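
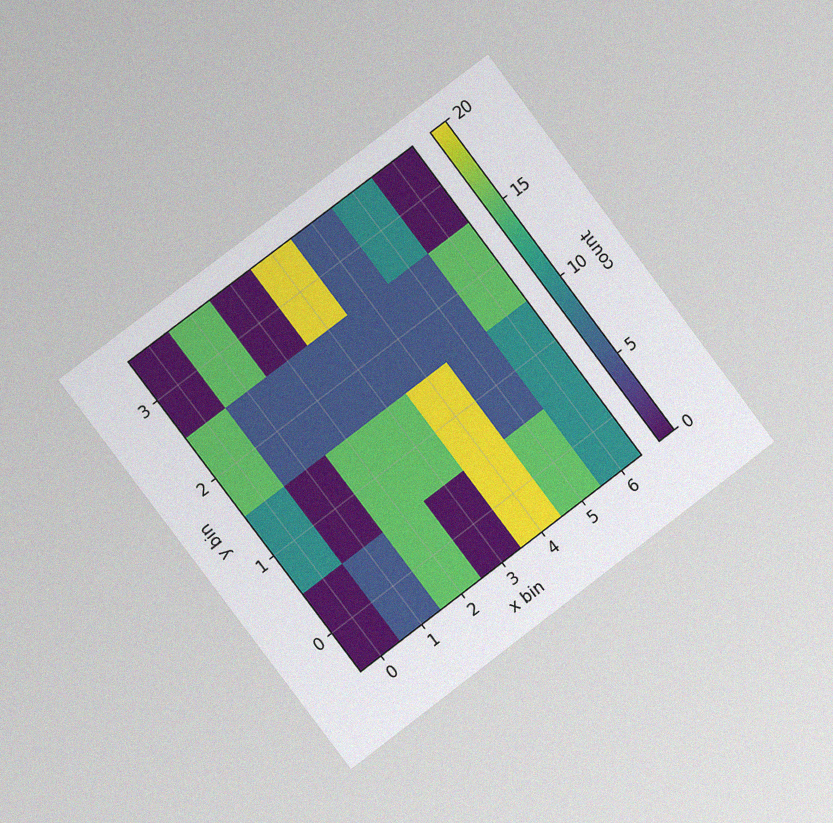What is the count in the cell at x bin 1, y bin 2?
The chart is tilted about 37° counter-clockwise and viewed at a slight angle, with some photo noise. Matching the cell (1, 2) against the colorbar gives 5.

5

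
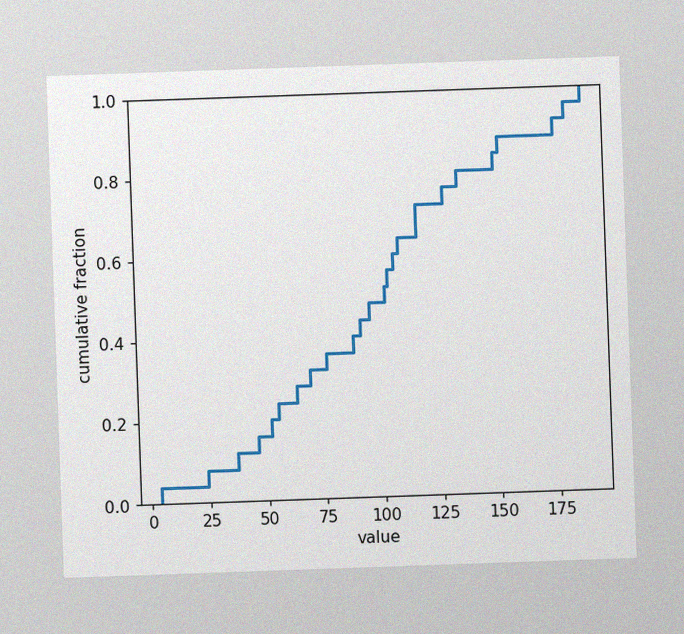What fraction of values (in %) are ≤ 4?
4%

The chart is tilted about 2° counter-clockwise, with some photo noise. At x=4 the ECDF step is at 4%.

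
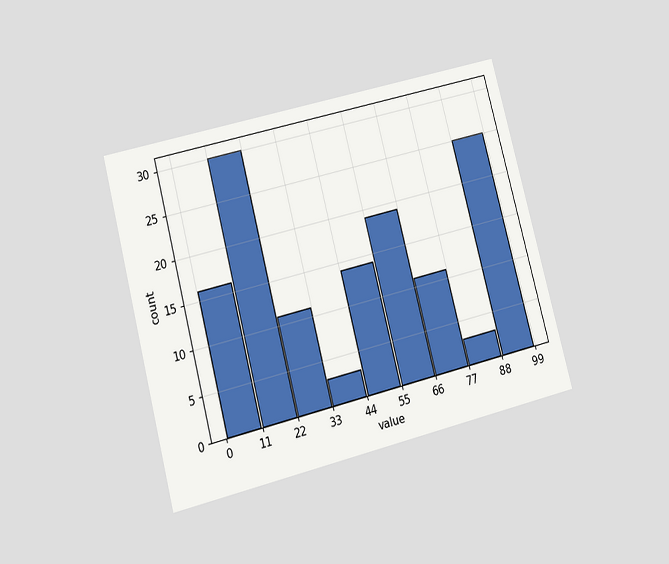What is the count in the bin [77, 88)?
3

The chart is tilted about 15° counter-clockwise and viewed at a slight angle. The [77, 88) bin has height 3.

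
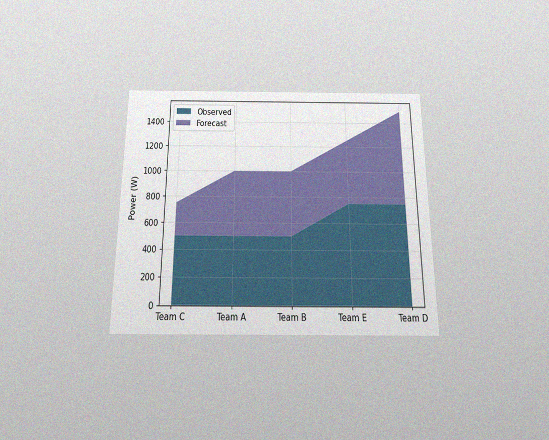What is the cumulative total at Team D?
1500W

The chart is viewed slightly from below, with some photo noise. The stacked total at Team D reaches 1500W.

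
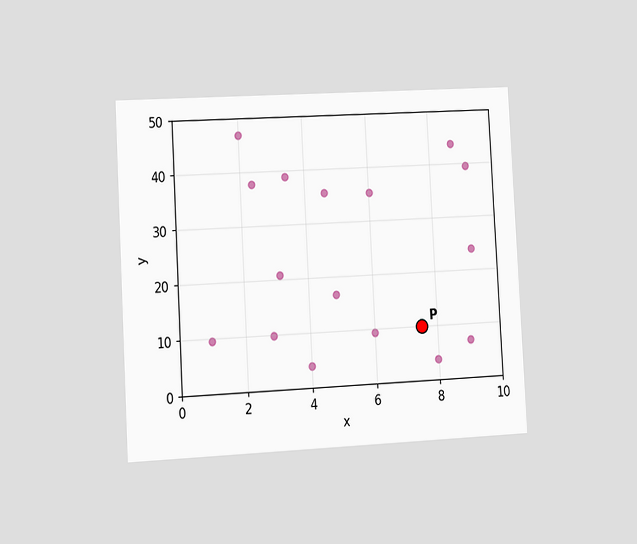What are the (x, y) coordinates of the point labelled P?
The chart is tilted about 3° counter-clockwise and viewed slightly from the left. Following the gridlines from P to each axis, P sits at (7.5, 10).

(7.5, 10)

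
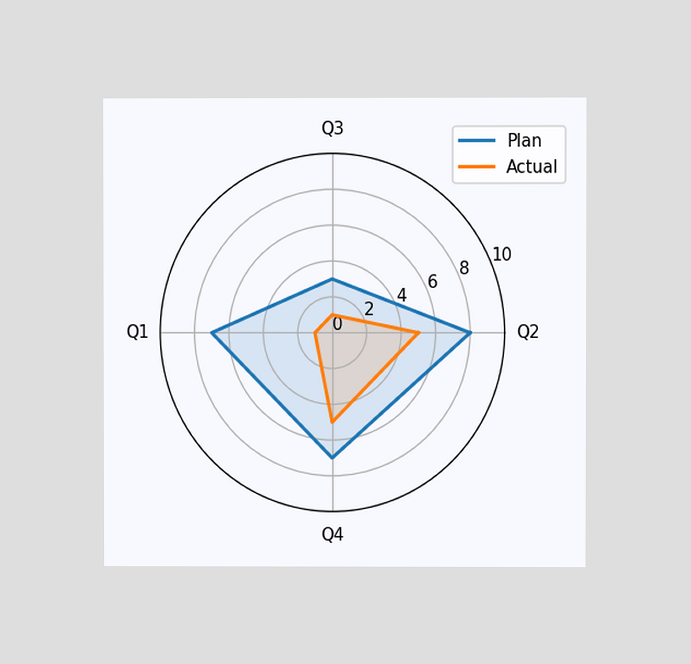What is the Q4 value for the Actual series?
The chart is viewed at a slight angle. On the Q4 axis, Actual reaches 5.

5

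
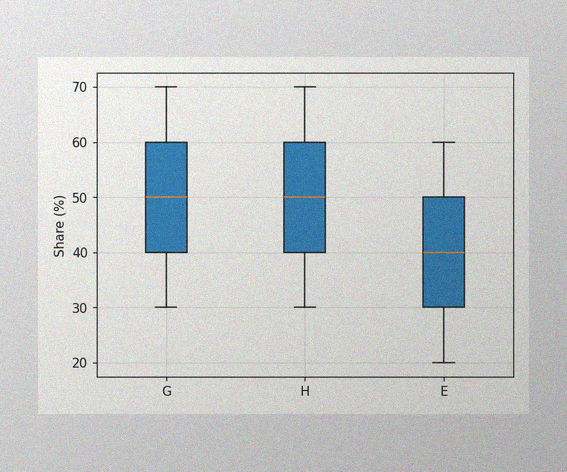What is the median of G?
50%

The image has some photo noise and uneven lighting. The median line in the G box sits at 50%.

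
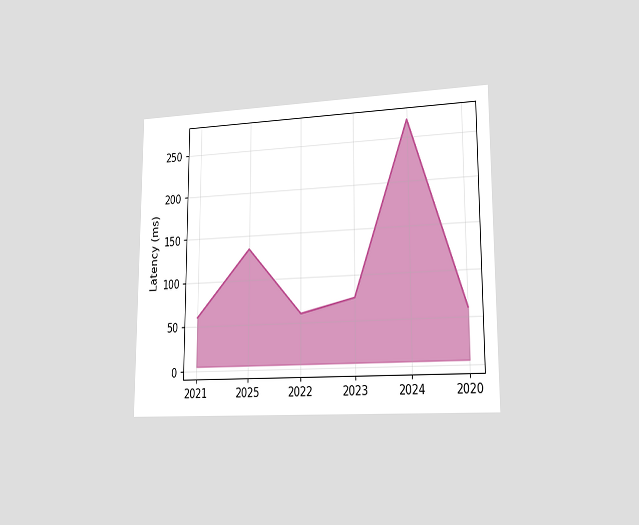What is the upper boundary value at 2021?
60ms

The chart is viewed slightly from the right. At 2021 the upper boundary is at 60ms.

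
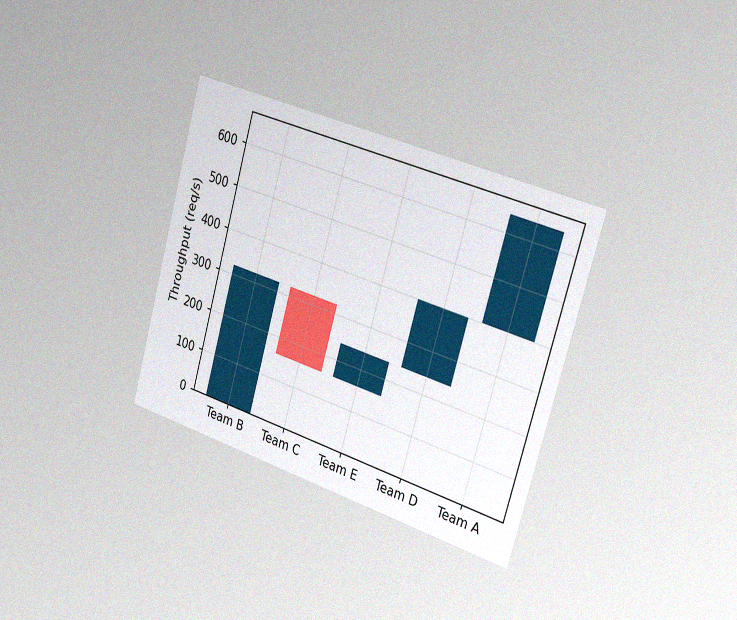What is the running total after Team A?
The chart is tilted about 16° clockwise and viewed slightly from the right, with some photo noise. After Team A the running total reaches 640req/s.

640req/s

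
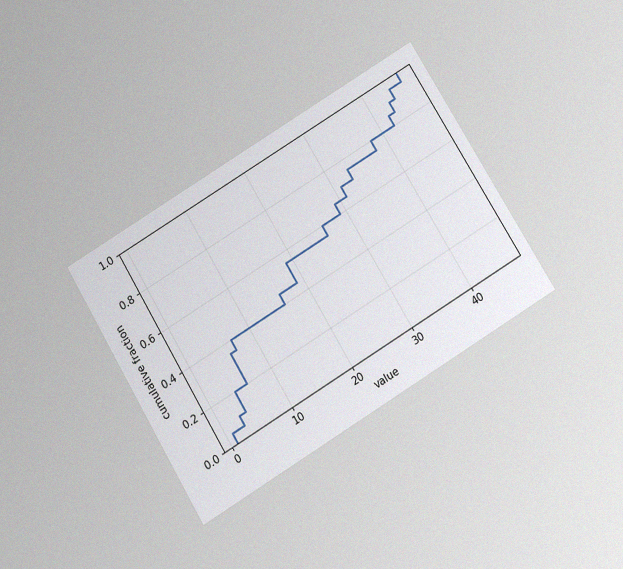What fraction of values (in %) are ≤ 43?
90%

The chart is tilted about 31° counter-clockwise and viewed slightly from below, with some photo noise. At x=43 the ECDF step is at 90%.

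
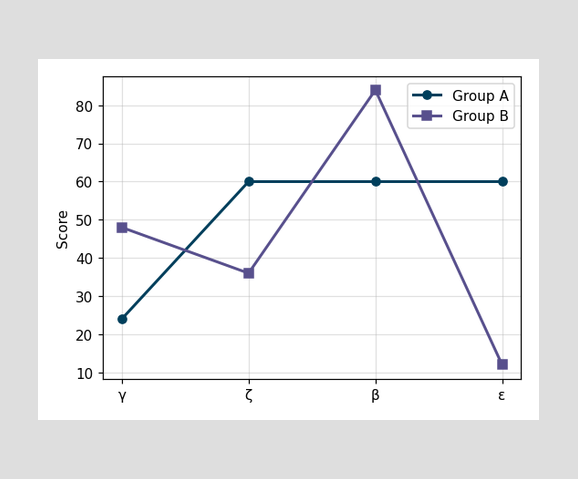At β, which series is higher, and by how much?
Group B, by 24

At β, Group B sits above the other line by 24.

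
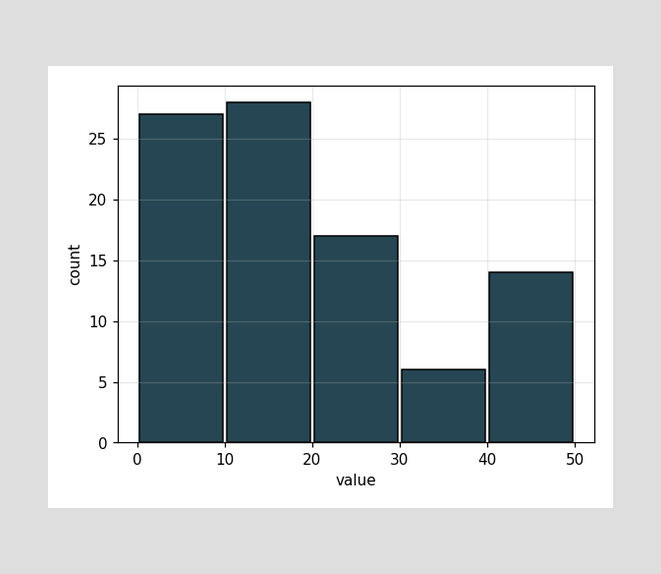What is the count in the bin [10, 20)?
The [10, 20) bin has height 28.

28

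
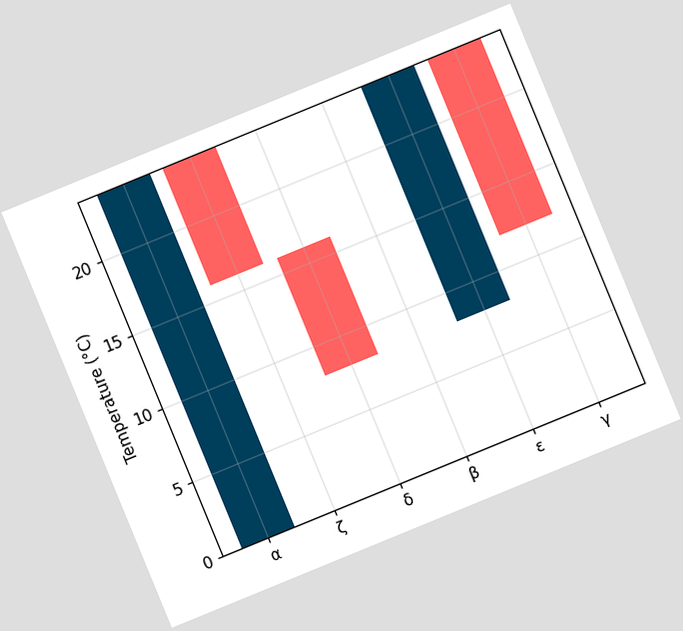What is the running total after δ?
8°C

The chart is tilted about 22° counter-clockwise. After δ the running total reaches 8°C.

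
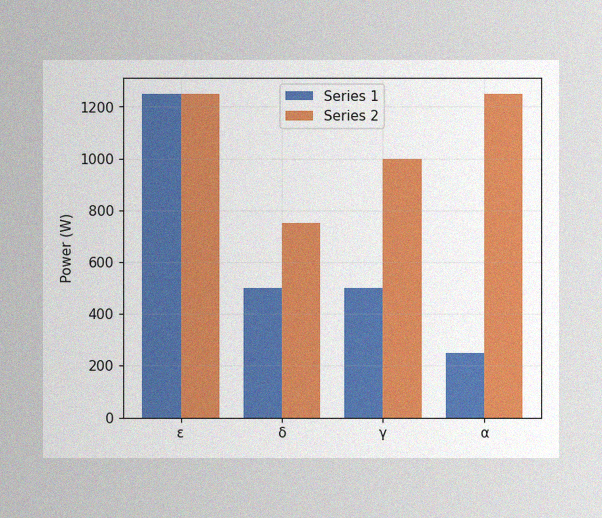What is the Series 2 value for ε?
The image has some photo noise and uneven lighting. The Series 2 bar at ε reaches 1250W on the y-axis.

1250W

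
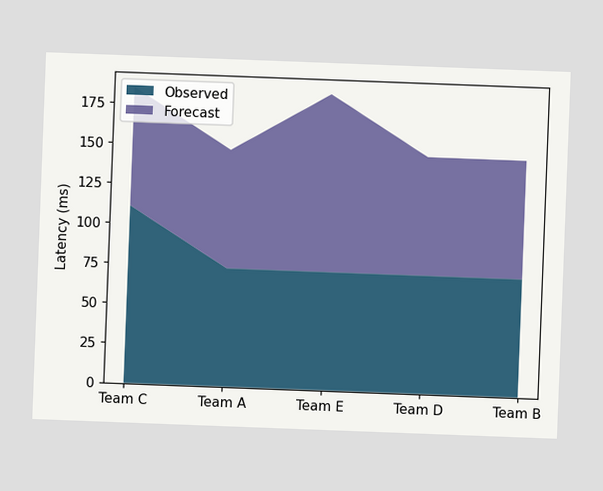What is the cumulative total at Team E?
The chart is tilted about 2° clockwise. The stacked total at Team E reaches 185ms.

185ms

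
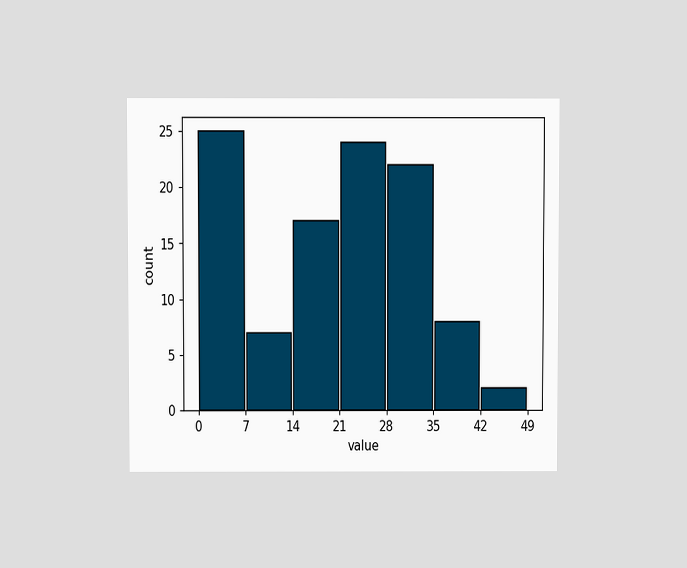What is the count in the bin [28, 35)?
The chart is viewed at a slight angle. The [28, 35) bin has height 22.

22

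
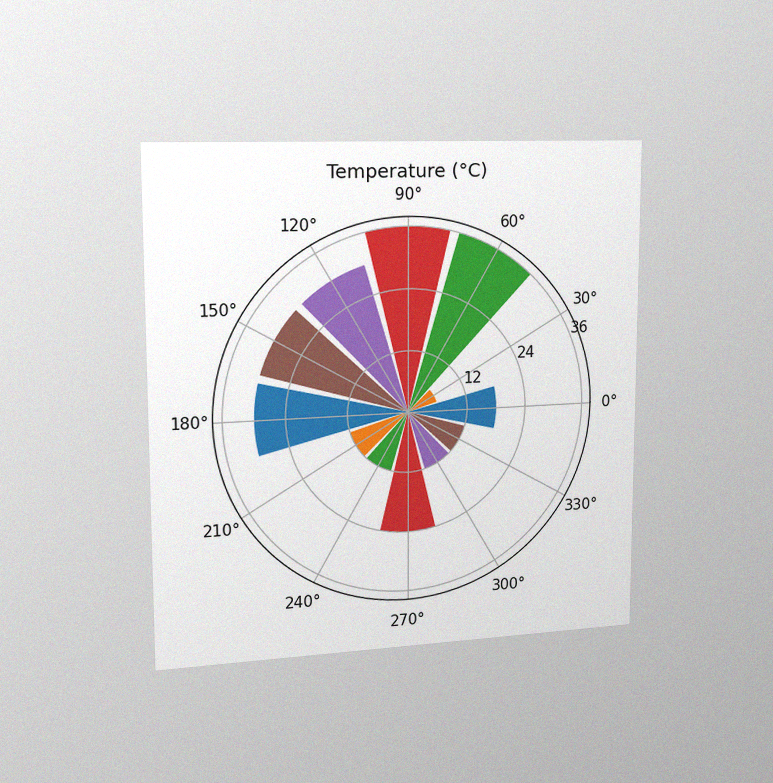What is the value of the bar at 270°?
24°C

The chart is viewed slightly from the left, with some photo noise. The bar at 270° reaches 24°C on the radial axis.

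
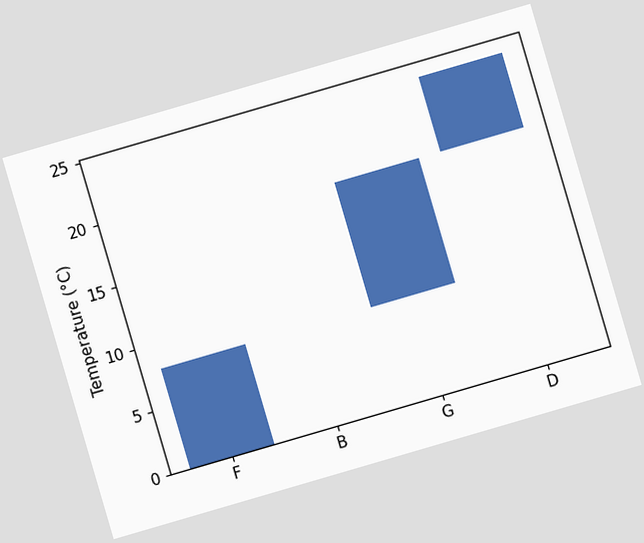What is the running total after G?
The chart is tilted about 16° counter-clockwise. After G the running total reaches 18°C.

18°C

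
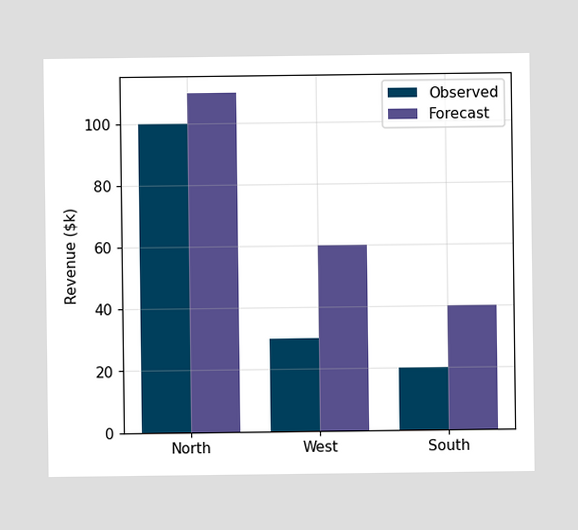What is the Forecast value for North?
$110k

The Forecast bar at North reaches $110k on the y-axis.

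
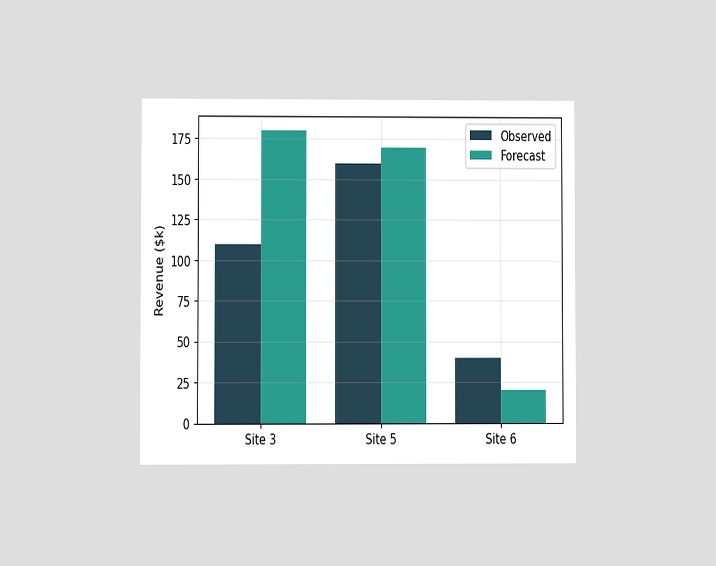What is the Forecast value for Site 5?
The chart is viewed at a slight angle. The Forecast bar at Site 5 reaches $170k on the y-axis.

$170k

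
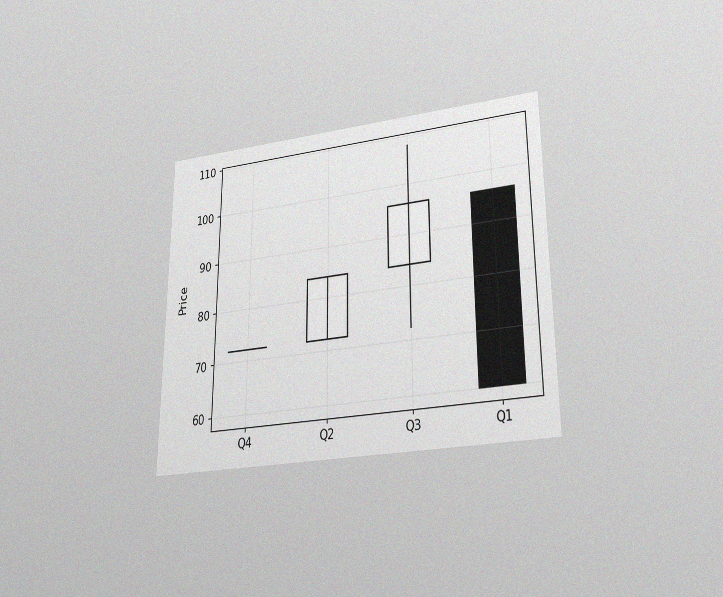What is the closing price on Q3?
The chart is viewed slightly from below, with some photo noise. The Q3 candle closes at 96.

96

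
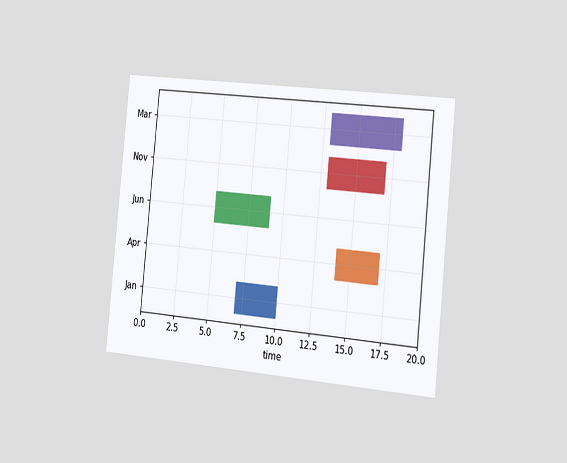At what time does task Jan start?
7

The chart is tilted about 6° clockwise and viewed slightly from the right. The Jan bar begins at t=7.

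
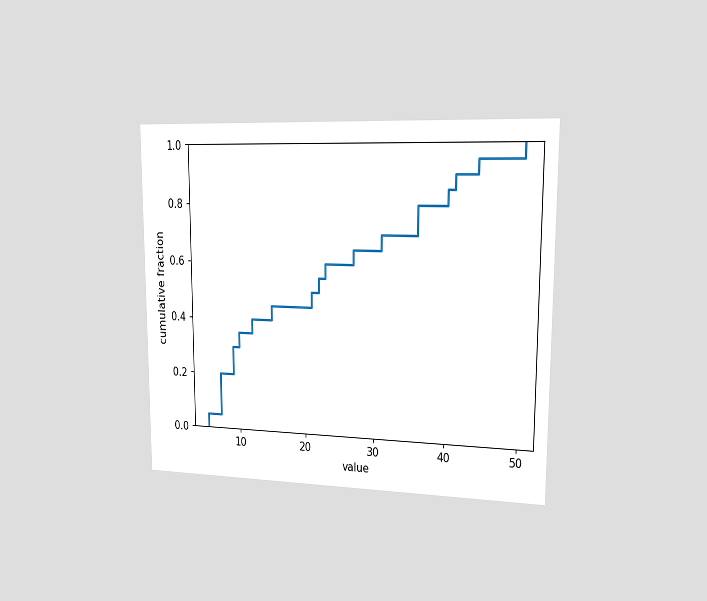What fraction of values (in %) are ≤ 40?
85%

The chart is viewed slightly from the right. At x=40 the ECDF step is at 85%.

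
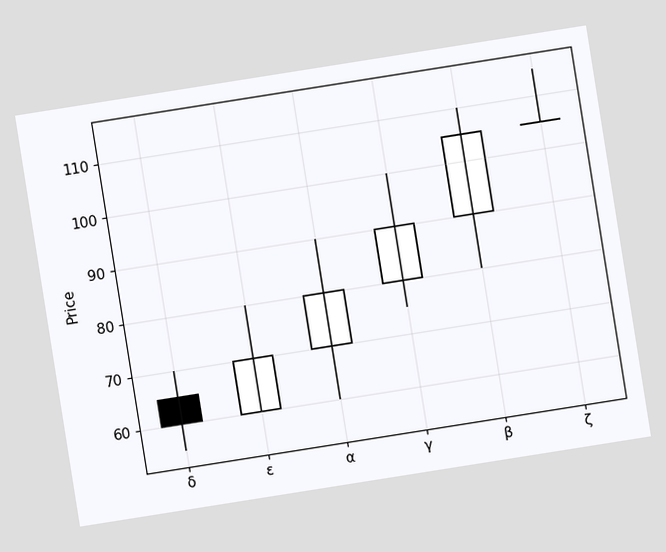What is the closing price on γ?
The chart is tilted about 9° counter-clockwise. The γ candle closes at 90.

90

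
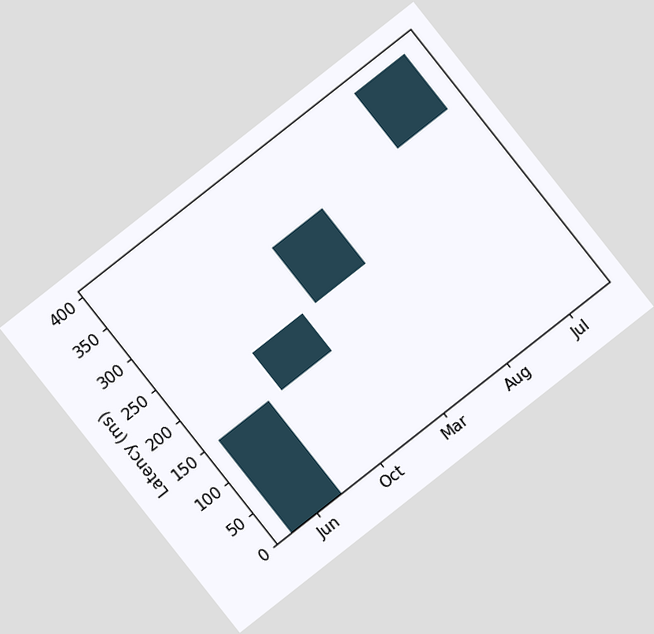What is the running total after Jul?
390ms

The chart is tilted about 38° counter-clockwise. After Jul the running total reaches 390ms.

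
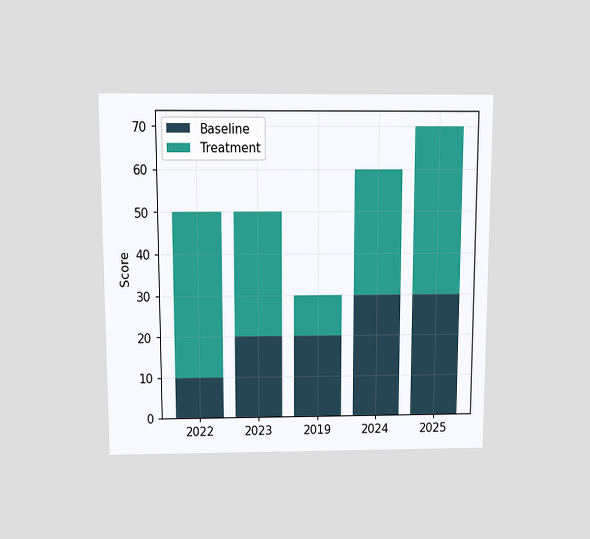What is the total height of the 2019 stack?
The chart is viewed slightly from above. The 2019 stack's top reaches 30 on the y-axis.

30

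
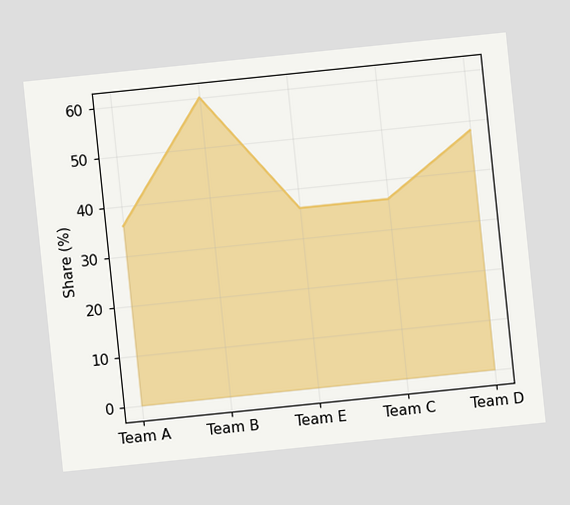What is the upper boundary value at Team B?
The chart is tilted about 6° counter-clockwise. At Team B the upper boundary is at 60%.

60%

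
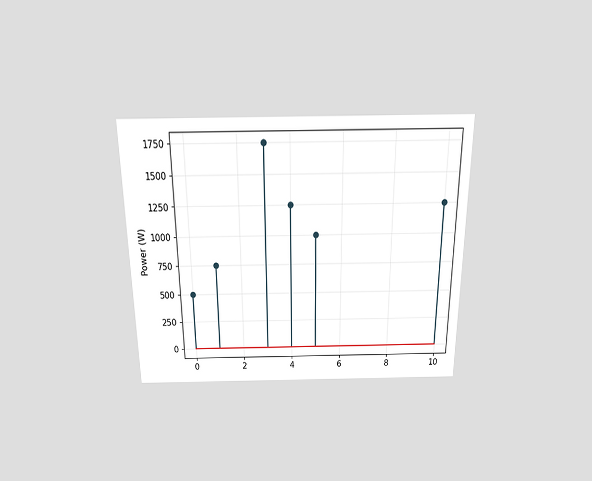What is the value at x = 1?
750W

The chart is viewed slightly from above. The stem at x=1 reaches 750W.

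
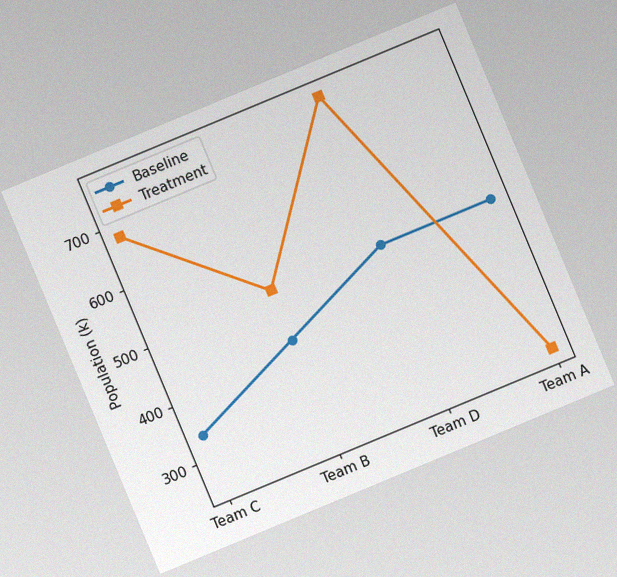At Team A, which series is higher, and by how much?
Baseline, by 255k

The chart is tilted about 23° counter-clockwise, with some photo noise. At Team A, Baseline sits above the other line by 255k.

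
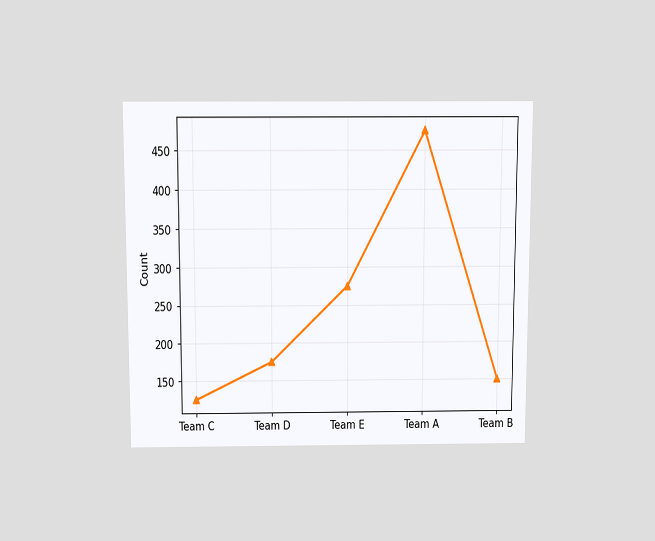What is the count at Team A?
475

The chart is viewed slightly from above. At Team A, the line is at 475.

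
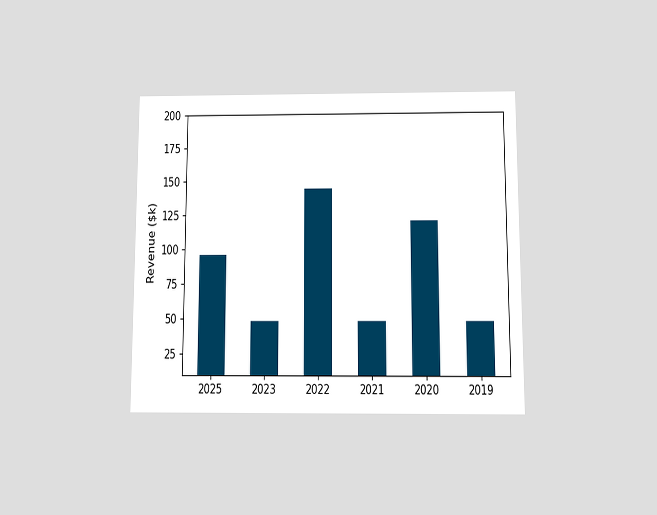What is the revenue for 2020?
The chart is viewed slightly from below. Reading along the chart's y-axis, the 2020 bar reaches $120k.

$120k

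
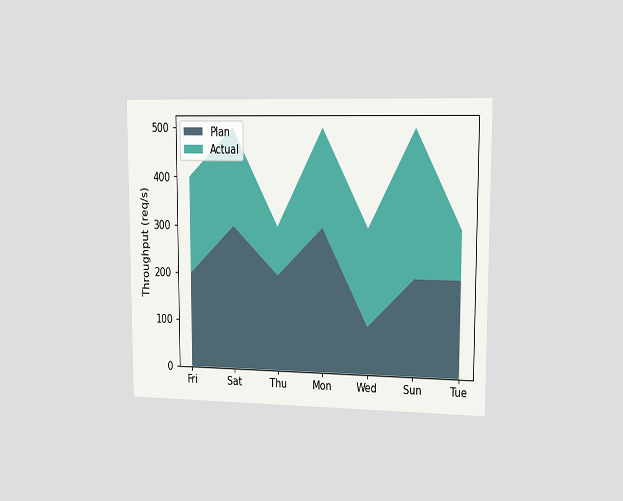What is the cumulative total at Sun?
500req/s

The chart is viewed slightly from the right. The stacked total at Sun reaches 500req/s.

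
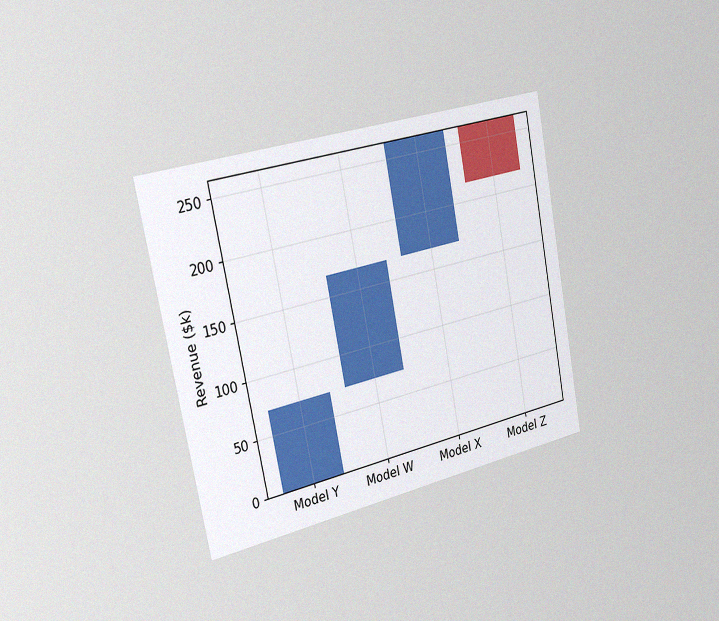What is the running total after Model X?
$264k

The chart is tilted about 11° counter-clockwise and viewed slightly from the left, with some photo noise. After Model X the running total reaches $264k.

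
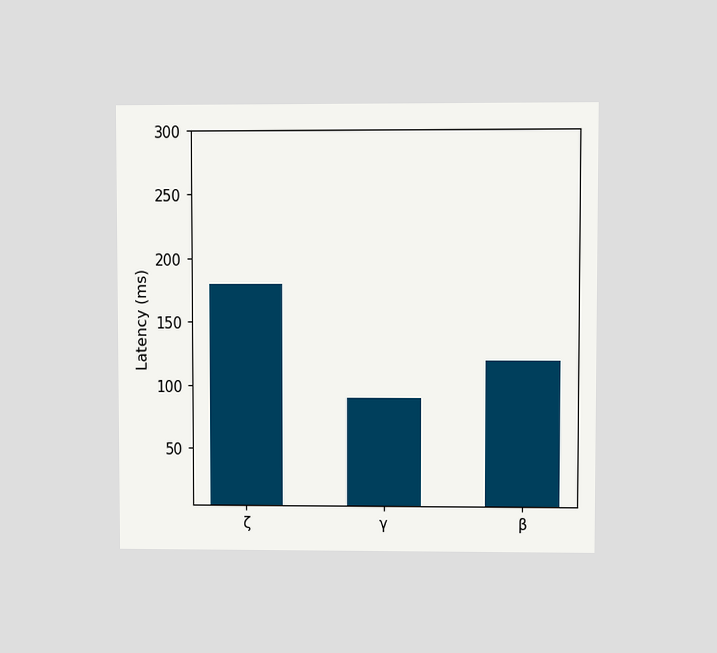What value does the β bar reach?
120ms

The chart is viewed at a slight angle. Reading along the chart's y-axis, the β bar reaches 120ms.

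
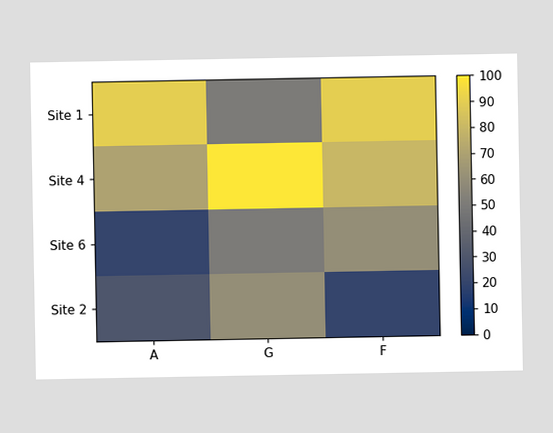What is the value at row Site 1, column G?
50

Matching cell (Site 1, G) against the colorbar gives 50.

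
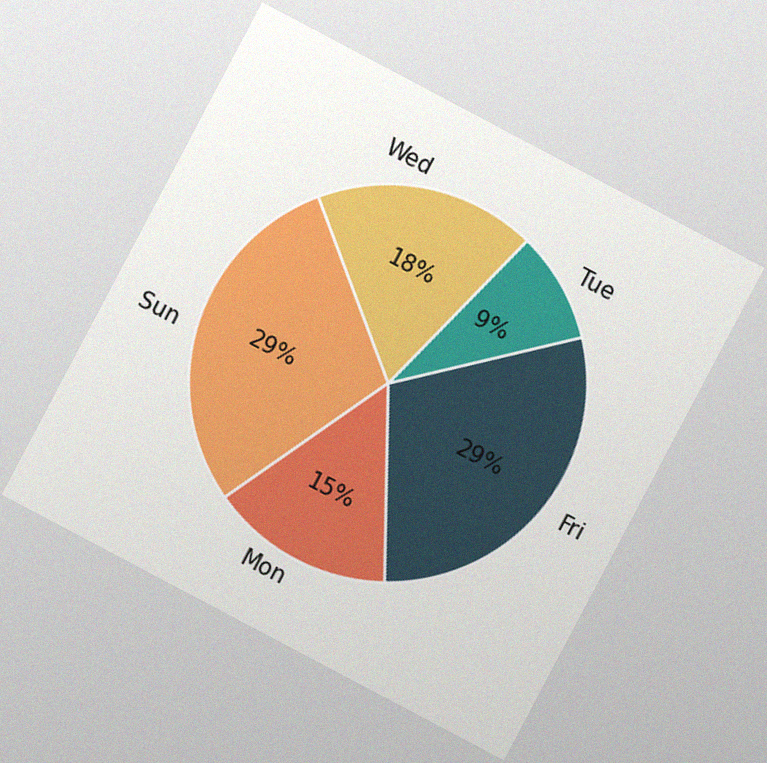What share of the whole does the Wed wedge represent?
18%

The chart is tilted about 28° clockwise, with some photo noise. The Wed slice takes up 18% of the pie.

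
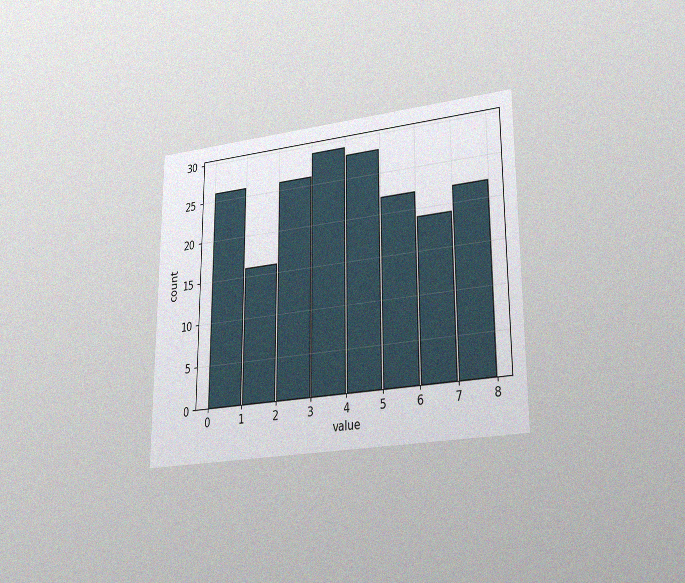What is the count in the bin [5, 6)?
22

The chart is viewed at a slight angle, with some photo noise. The [5, 6) bin has height 22.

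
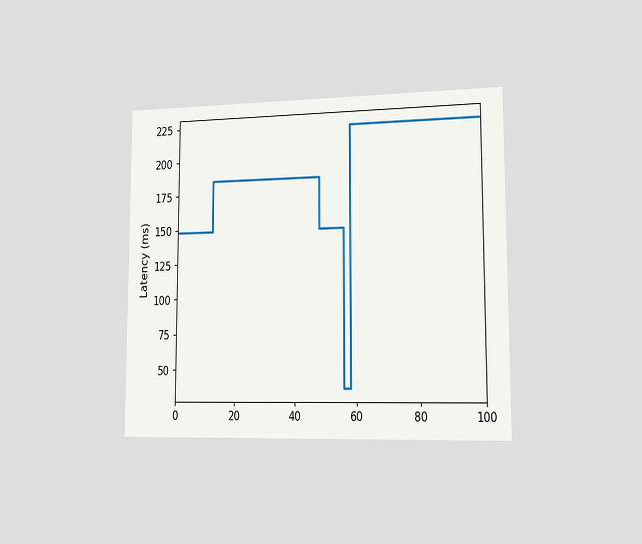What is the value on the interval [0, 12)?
148ms

The chart is viewed slightly from the right. On [0, 12) the step sits at 148ms.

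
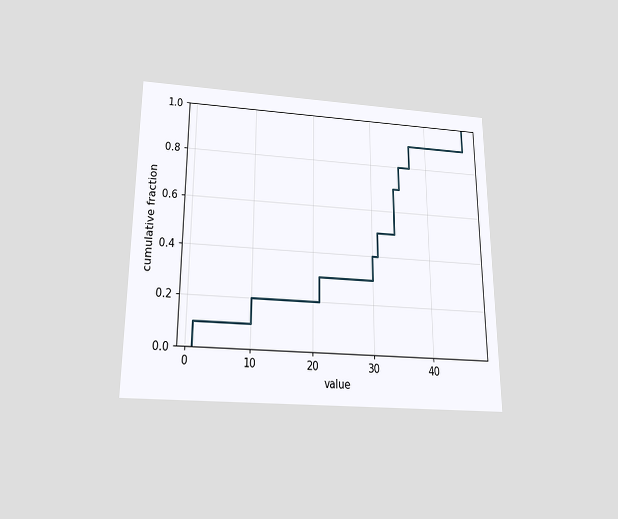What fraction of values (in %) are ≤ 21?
The chart is viewed slightly from below. At x=21 the ECDF step is at 30%.

30%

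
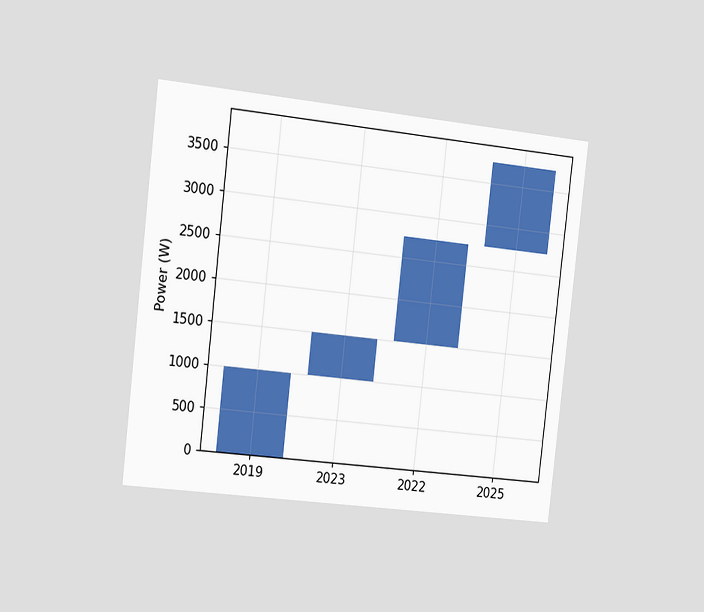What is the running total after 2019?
The chart is tilted about 7° clockwise and viewed slightly from the left. After 2019 the running total reaches 1000W.

1000W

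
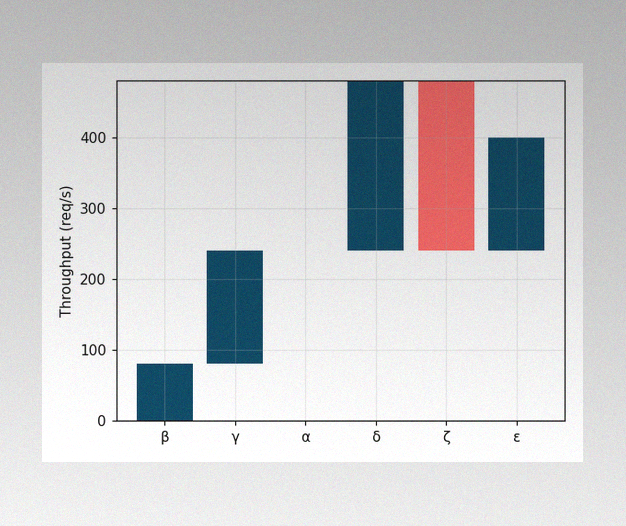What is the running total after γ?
240req/s

The image has some photo noise and uneven lighting. After γ the running total reaches 240req/s.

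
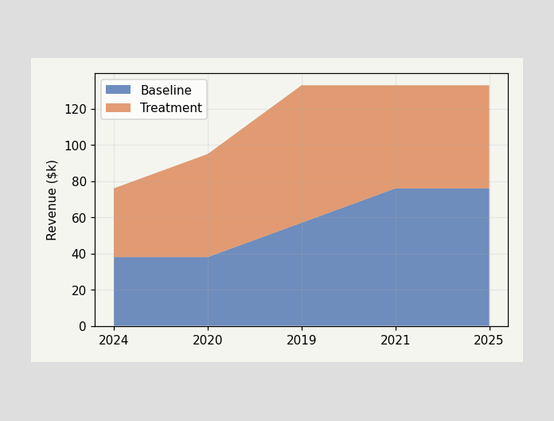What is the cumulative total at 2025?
$133k

The stacked total at 2025 reaches $133k.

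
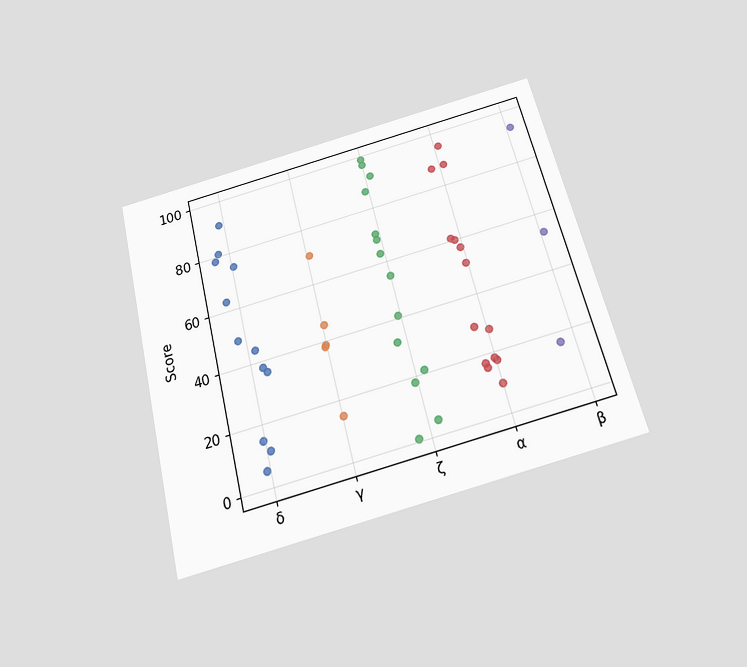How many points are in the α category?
14

The chart is tilted about 14° counter-clockwise and viewed slightly from below. Counting the markers in the α column gives 14.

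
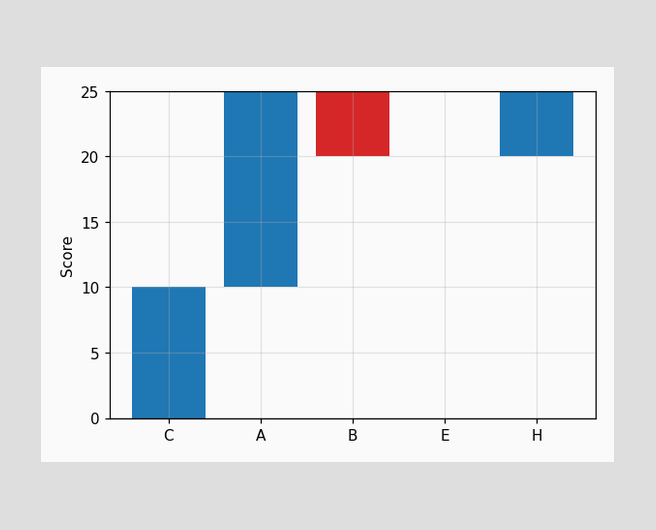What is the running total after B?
20

After B the running total reaches 20.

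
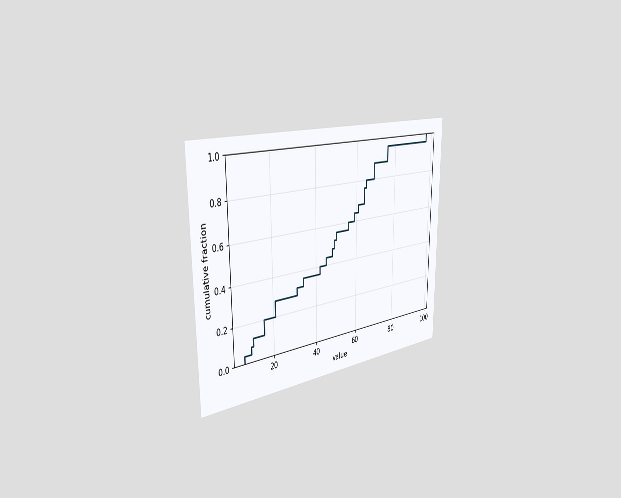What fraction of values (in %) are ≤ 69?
88%

The chart is viewed slightly from the left. At x=69 the ECDF step is at 88%.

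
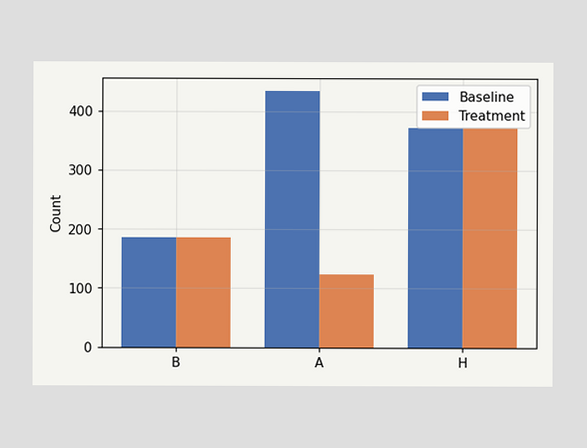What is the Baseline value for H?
372

The Baseline bar at H reaches 372 on the y-axis.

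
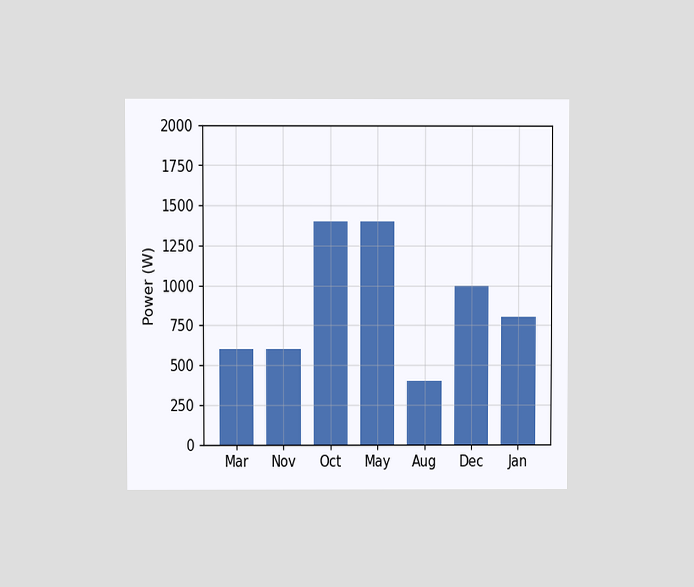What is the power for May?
The chart is viewed at a slight angle. Reading along the chart's y-axis, the May bar reaches 1400W.

1400W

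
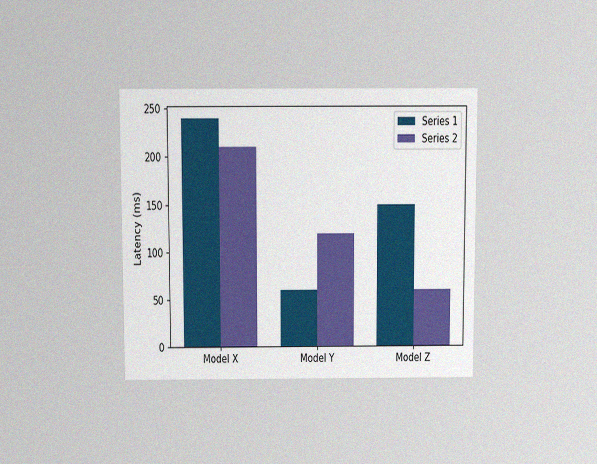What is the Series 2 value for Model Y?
The chart is viewed slightly from above, with some photo noise. The Series 2 bar at Model Y reaches 120ms on the y-axis.

120ms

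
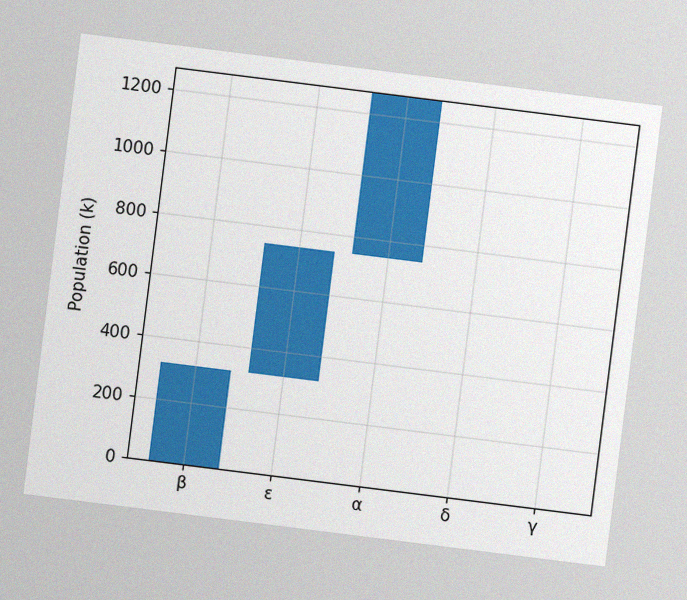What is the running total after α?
The chart is tilted about 7° clockwise, with some photo noise. After α the running total reaches 1272k.

1272k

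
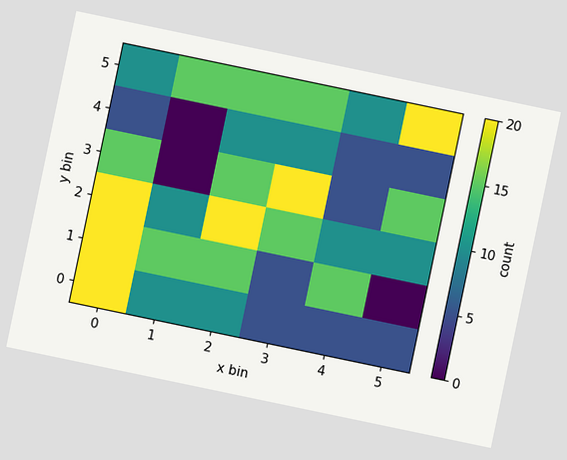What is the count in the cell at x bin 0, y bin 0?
20

The chart is tilted about 12° clockwise. Matching the cell (0, 0) against the colorbar gives 20.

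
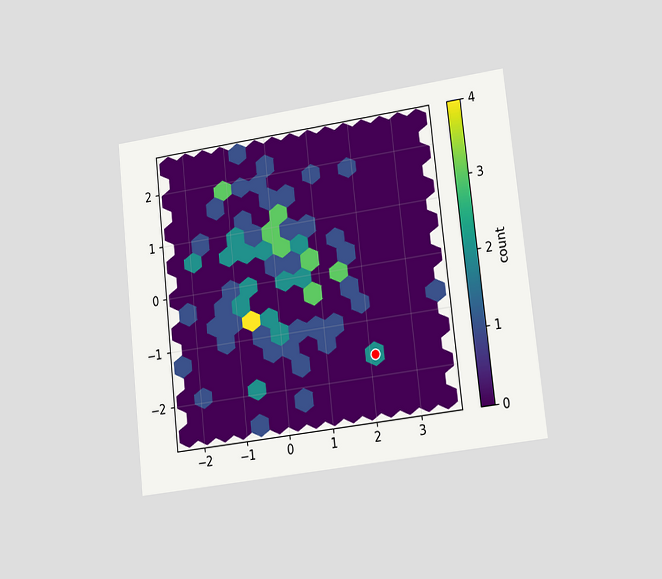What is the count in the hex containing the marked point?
The chart is tilted about 6° counter-clockwise and viewed slightly from the right. The marked hex reads 2 on the colorbar.

2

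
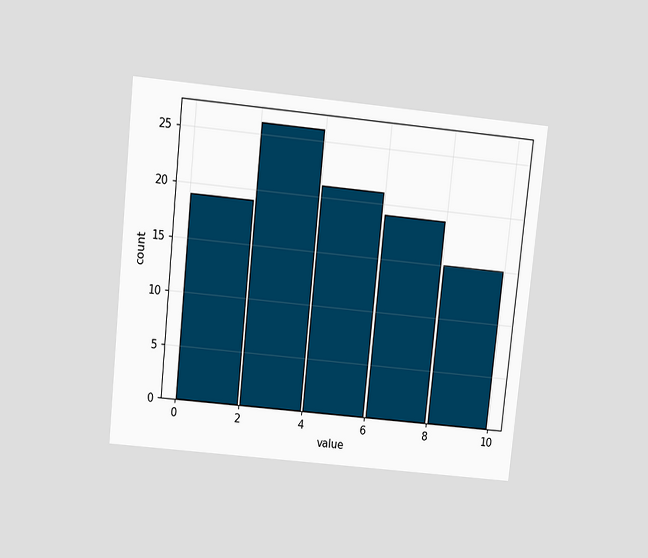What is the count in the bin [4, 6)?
The chart is tilted about 6° clockwise and viewed slightly from above. The [4, 6) bin has height 21.

21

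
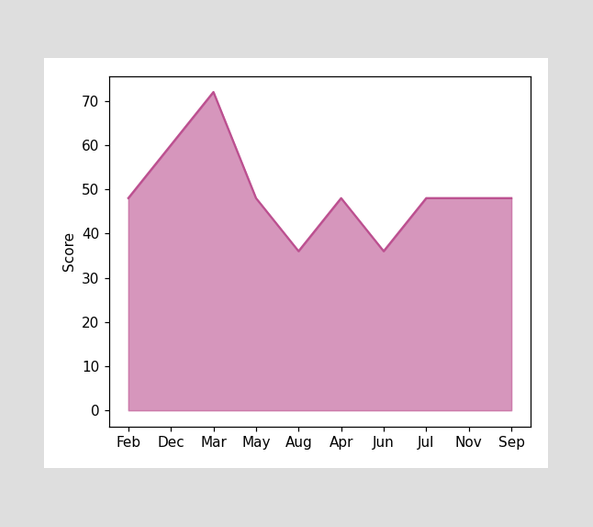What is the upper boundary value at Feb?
48

At Feb the upper boundary is at 48.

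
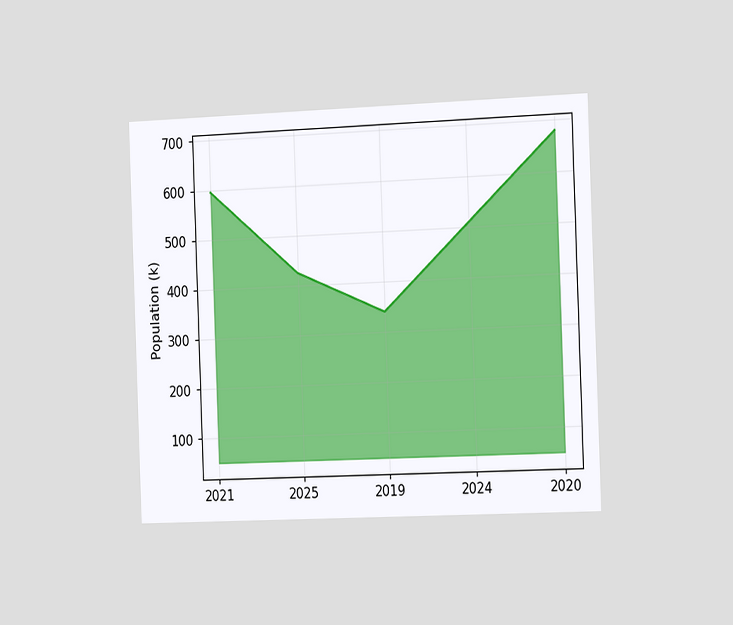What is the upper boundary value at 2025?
The chart is tilted about 2° counter-clockwise and viewed slightly from the right. At 2025 the upper boundary is at 425k.

425k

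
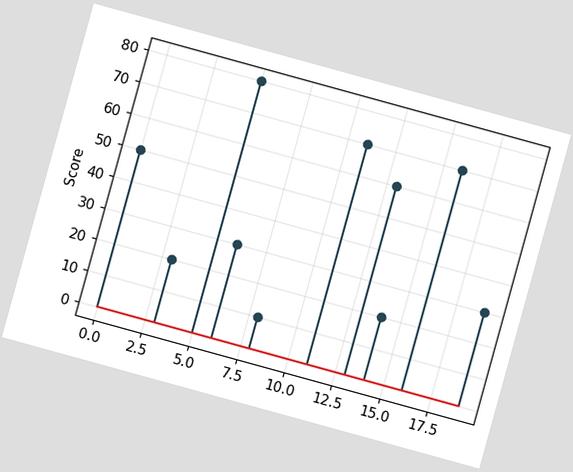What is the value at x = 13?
The chart is tilted about 15° clockwise. The stem at x=13 reaches 60.

60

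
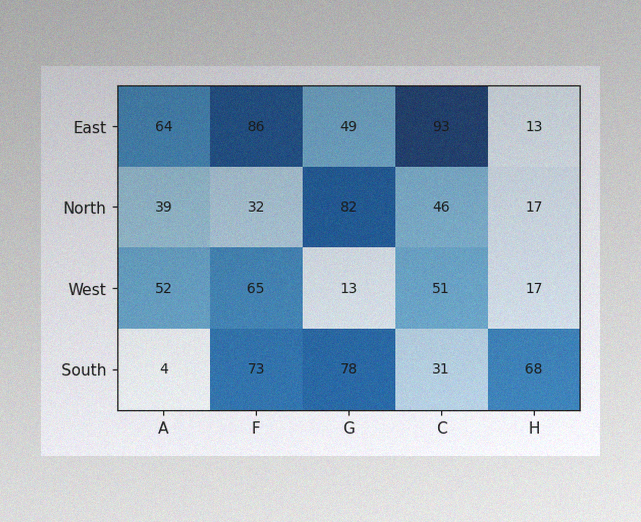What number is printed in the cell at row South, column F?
73

The image has some photo noise and uneven lighting. The (South, F) cell reads 73.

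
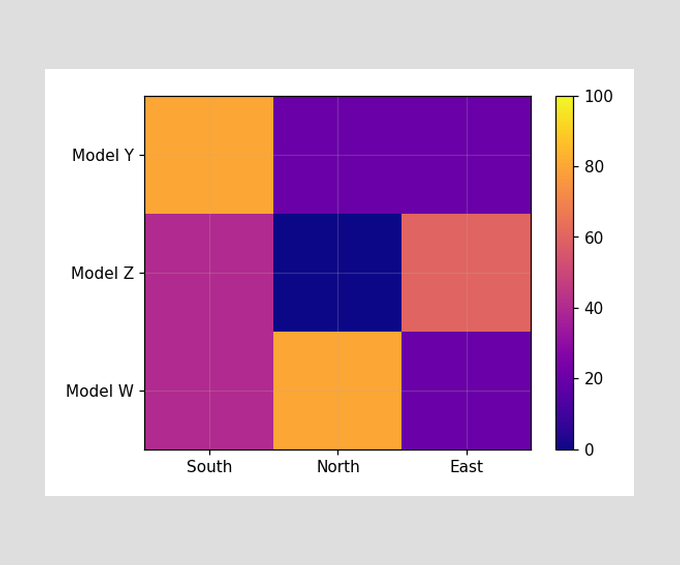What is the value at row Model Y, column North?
Matching cell (Model Y, North) against the colorbar gives 20.

20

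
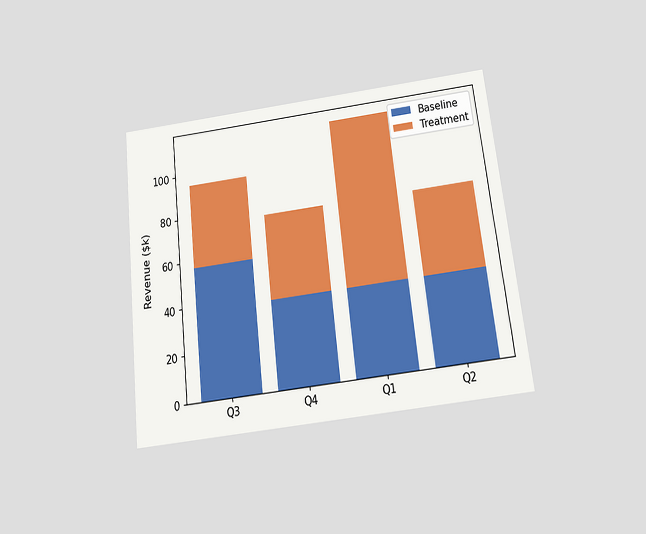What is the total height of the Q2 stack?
The chart is tilted about 7° counter-clockwise and viewed slightly from below. The Q2 stack's top reaches $76k on the y-axis.

$76k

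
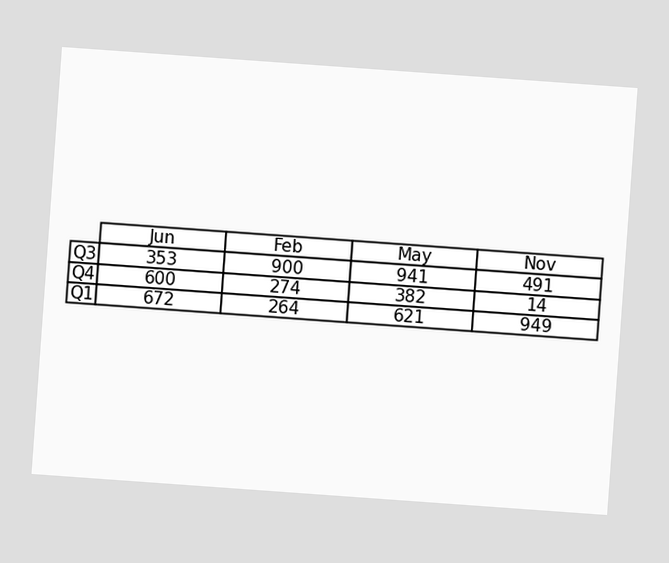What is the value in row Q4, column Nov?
14

The chart is tilted about 4° clockwise. The (Q4, Nov) cell reads 14.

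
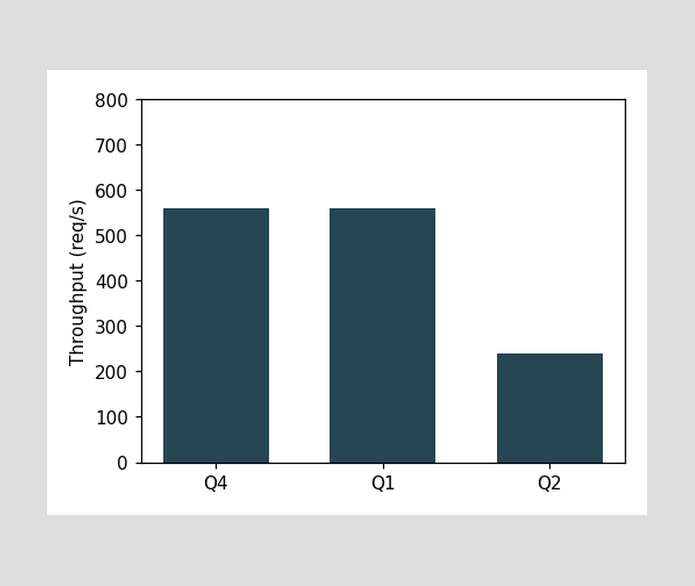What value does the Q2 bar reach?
Reading along the chart's y-axis, the Q2 bar reaches 240req/s.

240req/s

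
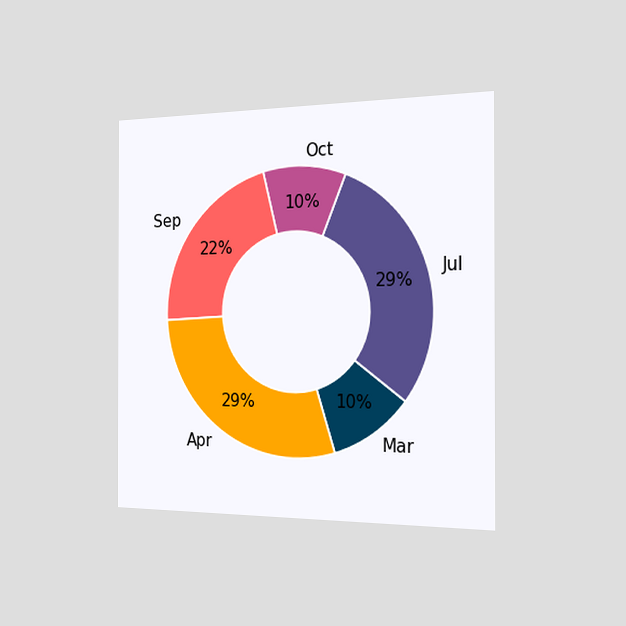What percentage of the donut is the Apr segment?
The chart is viewed slightly from the right. The Apr segment takes up 29% of the ring.

29%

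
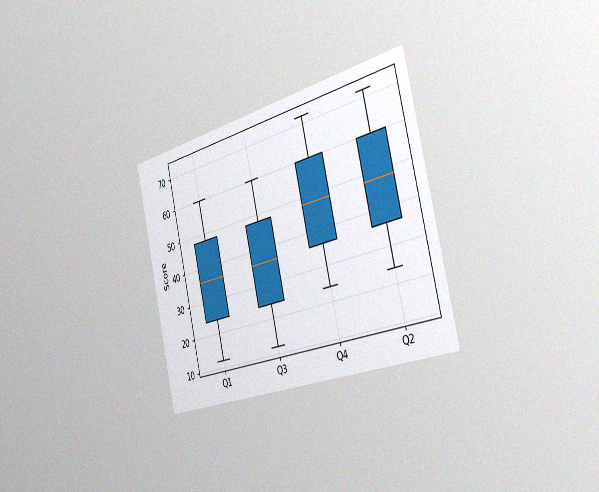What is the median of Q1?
36

The chart is tilted about 13° counter-clockwise and viewed slightly from the right, with some photo noise. The median line in the Q1 box sits at 36.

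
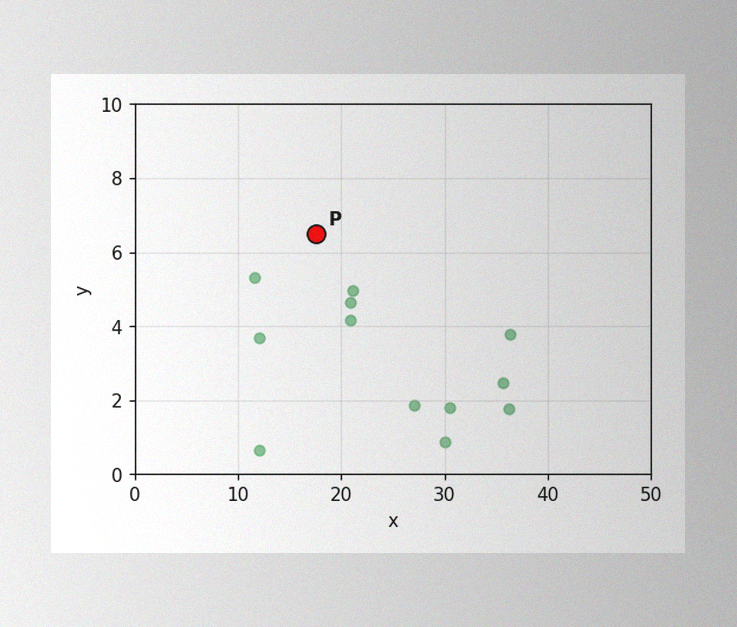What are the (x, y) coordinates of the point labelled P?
(17.5, 6.5)

The image has some photo noise and uneven lighting. Following the gridlines from P to each axis, P sits at (17.5, 6.5).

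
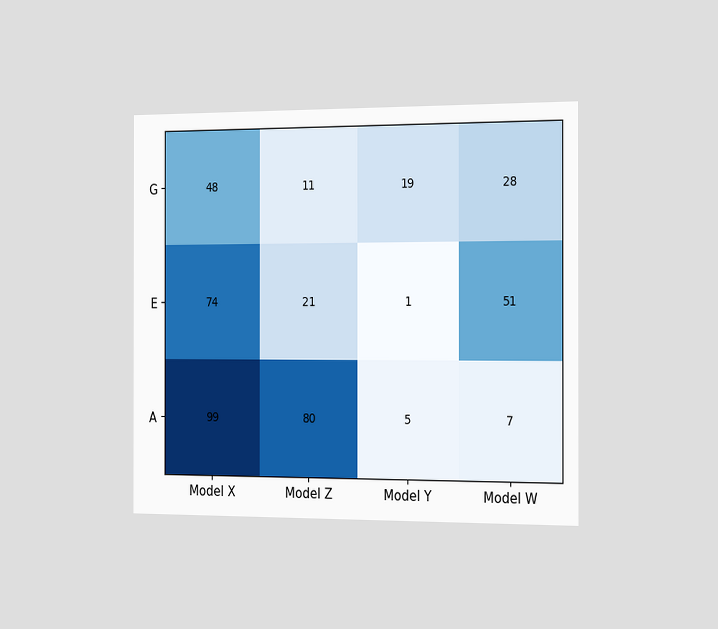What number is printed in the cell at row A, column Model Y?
5

The chart is viewed slightly from the right. The (A, Model Y) cell reads 5.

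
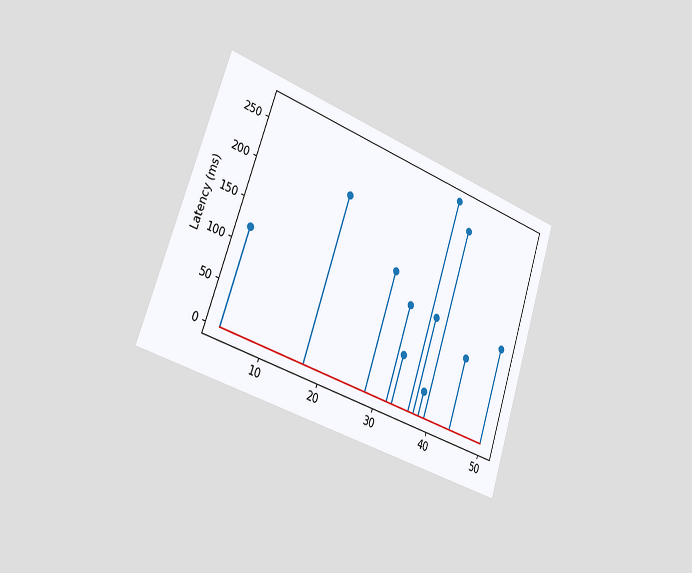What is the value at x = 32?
The chart is tilted about 19° clockwise and viewed slightly from the left. The stem at x=32 reaches 120ms.

120ms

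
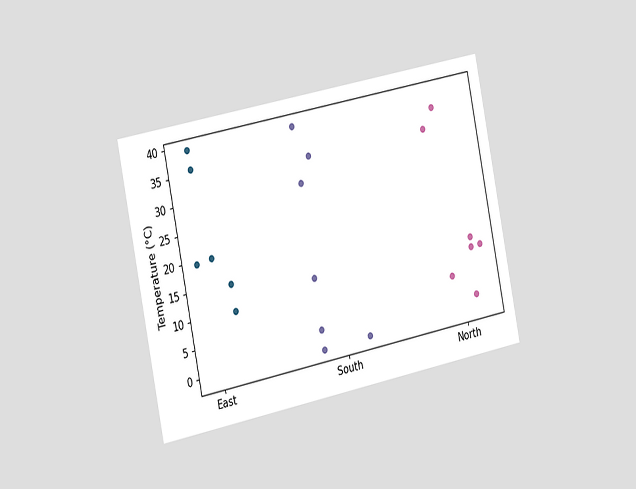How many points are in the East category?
The chart is tilted about 11° counter-clockwise and viewed slightly from the left. Counting the markers in the East column gives 6.

6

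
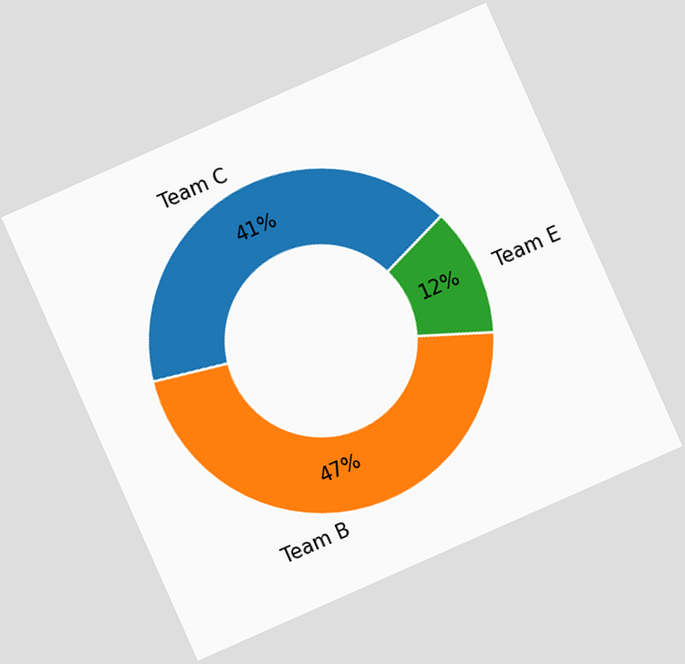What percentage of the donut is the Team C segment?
The chart is tilted about 24° counter-clockwise. The Team C segment takes up 41% of the ring.

41%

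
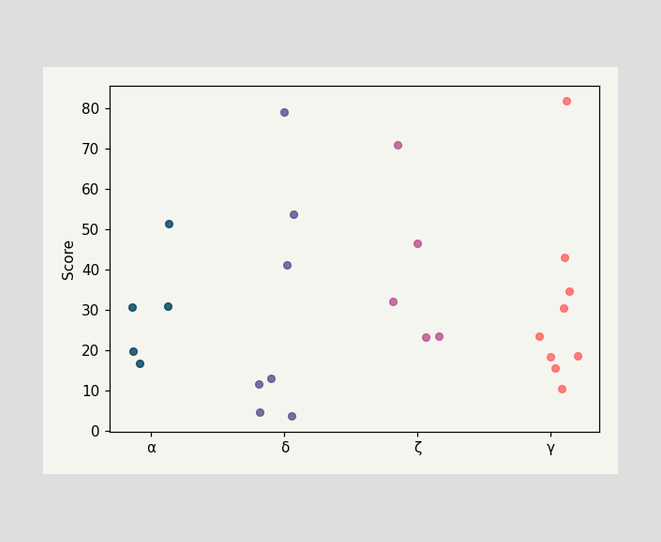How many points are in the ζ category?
Counting the markers in the ζ column gives 5.

5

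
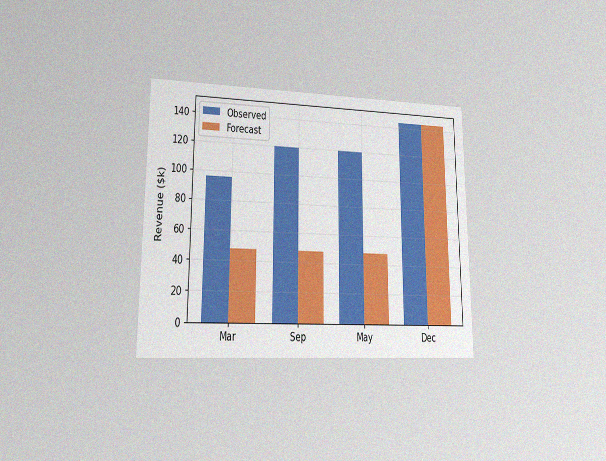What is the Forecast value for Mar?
$48k

The chart is viewed at a slight angle, with some photo noise. The Forecast bar at Mar reaches $48k on the y-axis.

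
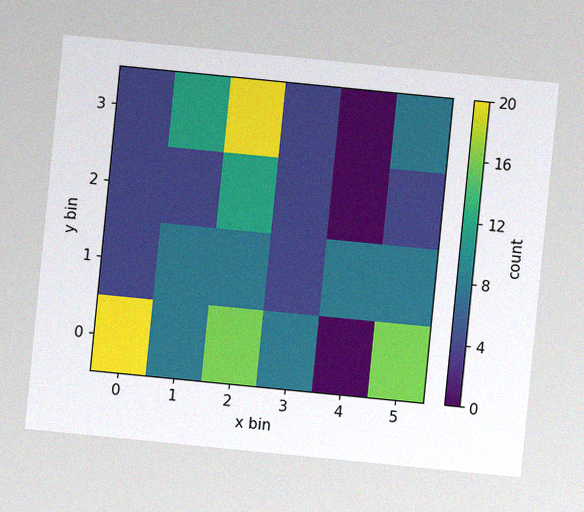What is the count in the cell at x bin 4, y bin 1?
8

The chart is tilted about 6° clockwise, with some photo noise. Matching the cell (4, 1) against the colorbar gives 8.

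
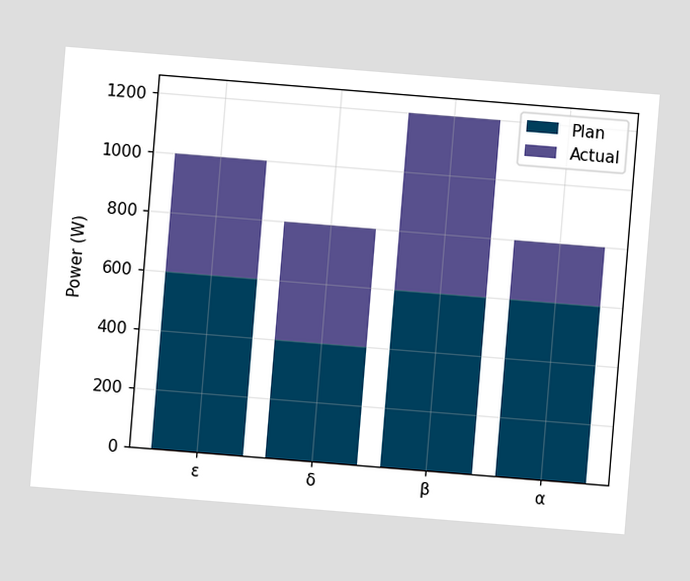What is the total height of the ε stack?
The chart is tilted about 5° clockwise. The ε stack's top reaches 1000W on the y-axis.

1000W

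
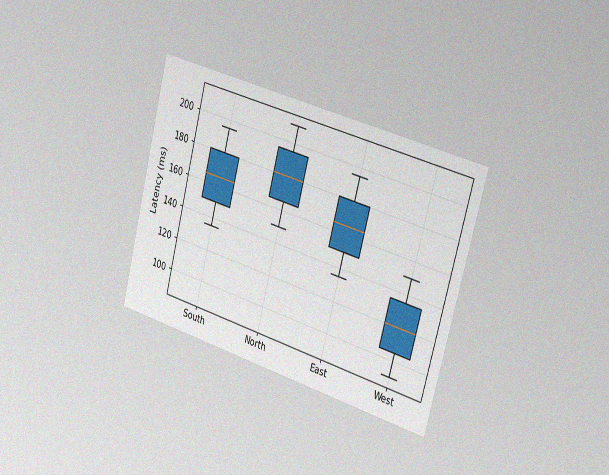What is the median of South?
165ms

The chart is tilted about 15° clockwise and viewed slightly from the right, with some photo noise. The median line in the South box sits at 165ms.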